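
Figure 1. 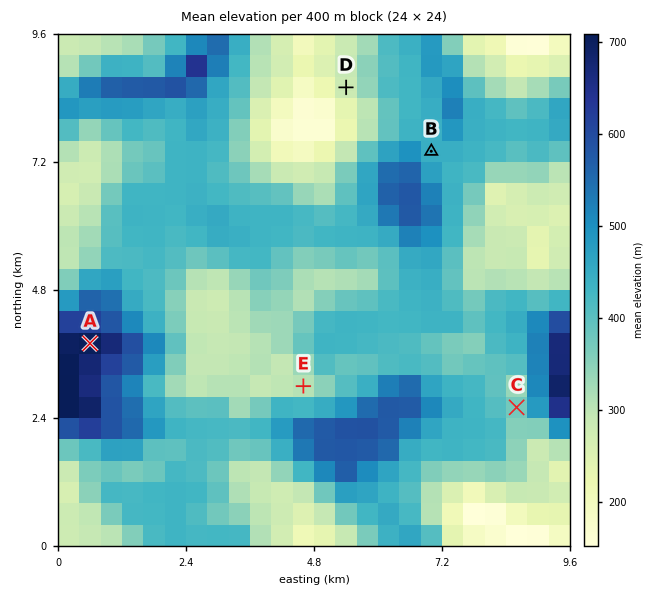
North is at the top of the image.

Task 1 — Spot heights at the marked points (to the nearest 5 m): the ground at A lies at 715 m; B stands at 435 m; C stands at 370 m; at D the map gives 290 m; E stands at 295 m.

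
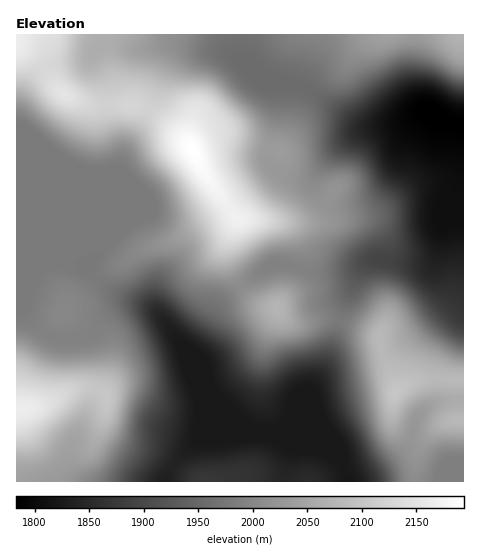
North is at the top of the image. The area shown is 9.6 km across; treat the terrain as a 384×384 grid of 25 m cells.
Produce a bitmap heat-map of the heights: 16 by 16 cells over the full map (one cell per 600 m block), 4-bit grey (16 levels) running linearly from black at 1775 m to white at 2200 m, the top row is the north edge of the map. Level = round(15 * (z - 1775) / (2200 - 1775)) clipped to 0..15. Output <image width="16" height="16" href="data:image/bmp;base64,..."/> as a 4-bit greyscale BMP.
<image width="16" height="16" href="data:image/bmp;base64,Qk32AAAAAAAAAHYAAAAoAAAAEAAAABAAAAABAAQAAAAAAIAAAAATCwAAEwsAABAAAAAAAAAAAAAAABEREQAiIiIAMzMzAERERABVVVUAZmZmAHd3dwCIiIgAmZmZAKqqqgC7u7sAzMzMAN3d3QDu7u4A////AKmXQjMyIjeIyqlTIiIiWZncumMiIiN6msy7cyIzJIu7qZlzI2ZVm6mIh1JGiYeahXiHVHeah3hTd3d3mYiGVTN3d4msuZdUInd3eL7bmHUhd3d63rmIZCF3iJ3tqYZCEXm6ve2odCEQrMzM24d1QRHNu7qYZ3d0RtyqmXd3eJiK"/>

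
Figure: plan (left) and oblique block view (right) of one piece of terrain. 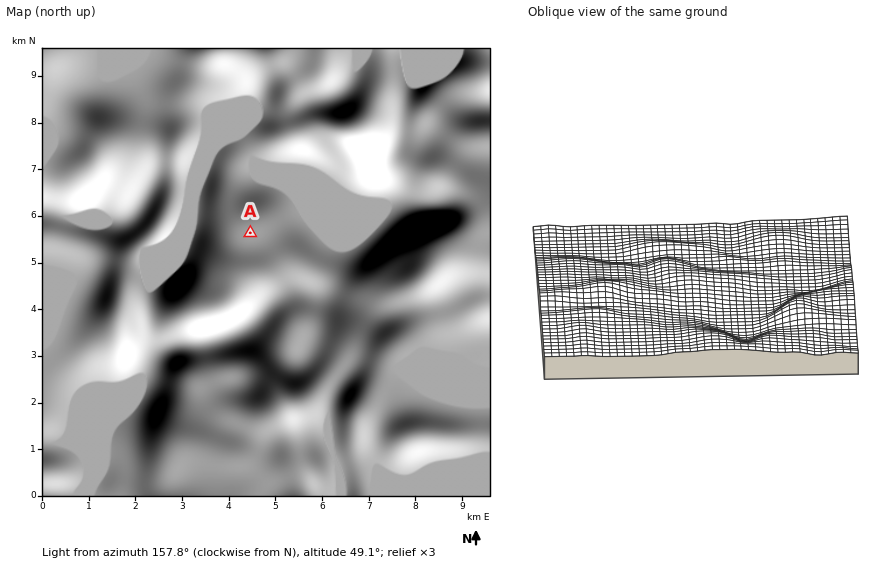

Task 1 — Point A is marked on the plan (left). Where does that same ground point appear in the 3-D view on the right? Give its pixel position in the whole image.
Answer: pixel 723 283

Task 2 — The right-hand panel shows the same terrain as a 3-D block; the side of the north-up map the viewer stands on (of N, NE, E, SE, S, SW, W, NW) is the E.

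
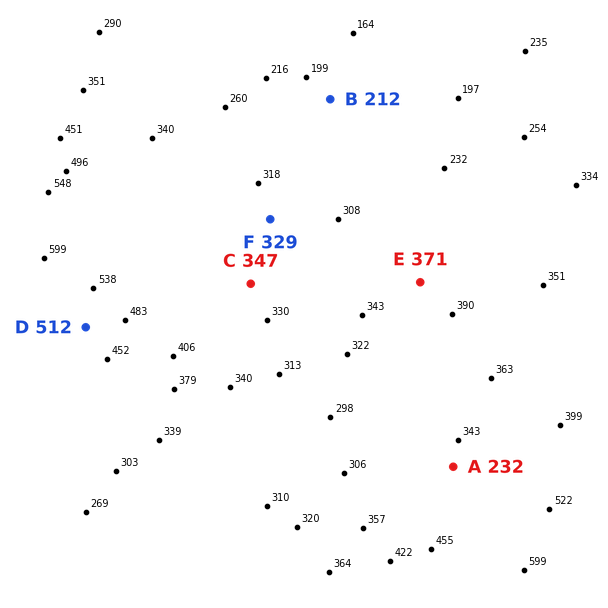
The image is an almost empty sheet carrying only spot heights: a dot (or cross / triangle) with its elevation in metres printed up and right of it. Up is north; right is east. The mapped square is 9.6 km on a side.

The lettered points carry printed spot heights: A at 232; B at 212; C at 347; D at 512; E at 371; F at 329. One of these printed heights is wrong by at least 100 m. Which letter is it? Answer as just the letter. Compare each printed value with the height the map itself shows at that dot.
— A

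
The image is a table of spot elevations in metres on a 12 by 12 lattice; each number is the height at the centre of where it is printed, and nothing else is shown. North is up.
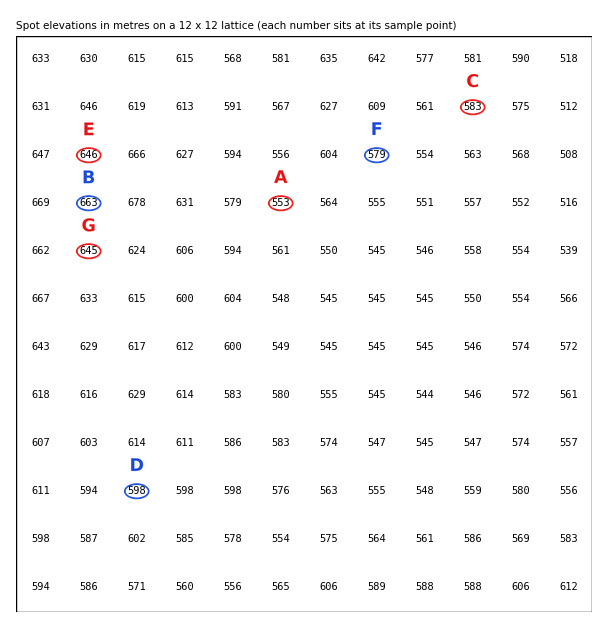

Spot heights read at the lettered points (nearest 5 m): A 555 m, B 665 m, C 585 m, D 600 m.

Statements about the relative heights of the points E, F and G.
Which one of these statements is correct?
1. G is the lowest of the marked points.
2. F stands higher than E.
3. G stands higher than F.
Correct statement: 3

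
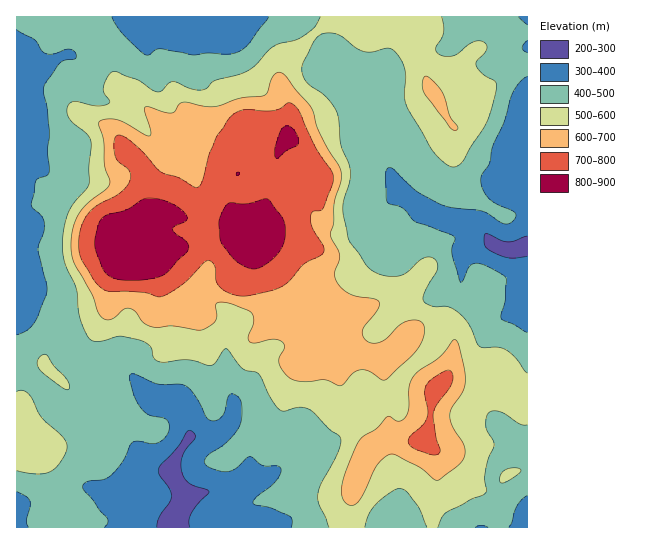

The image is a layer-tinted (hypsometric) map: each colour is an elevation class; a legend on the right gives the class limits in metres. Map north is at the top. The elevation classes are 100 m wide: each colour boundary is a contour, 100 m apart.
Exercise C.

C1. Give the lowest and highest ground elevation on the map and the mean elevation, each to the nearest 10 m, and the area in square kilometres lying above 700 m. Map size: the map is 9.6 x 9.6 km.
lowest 250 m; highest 890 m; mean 530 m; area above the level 11.8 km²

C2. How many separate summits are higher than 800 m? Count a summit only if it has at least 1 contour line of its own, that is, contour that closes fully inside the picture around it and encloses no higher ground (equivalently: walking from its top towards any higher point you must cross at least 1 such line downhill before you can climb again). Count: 3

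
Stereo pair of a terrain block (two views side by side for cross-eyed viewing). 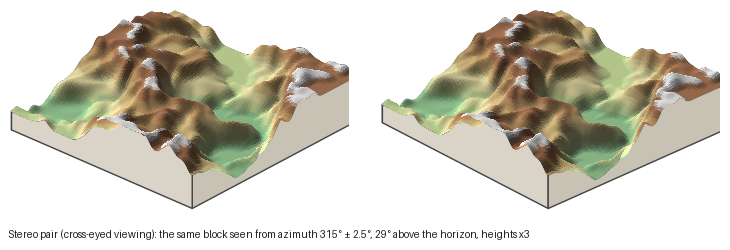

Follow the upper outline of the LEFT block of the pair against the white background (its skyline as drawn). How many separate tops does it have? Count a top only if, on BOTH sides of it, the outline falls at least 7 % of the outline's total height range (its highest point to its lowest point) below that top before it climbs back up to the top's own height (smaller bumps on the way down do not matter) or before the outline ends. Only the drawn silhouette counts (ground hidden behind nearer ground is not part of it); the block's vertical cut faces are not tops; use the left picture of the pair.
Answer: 2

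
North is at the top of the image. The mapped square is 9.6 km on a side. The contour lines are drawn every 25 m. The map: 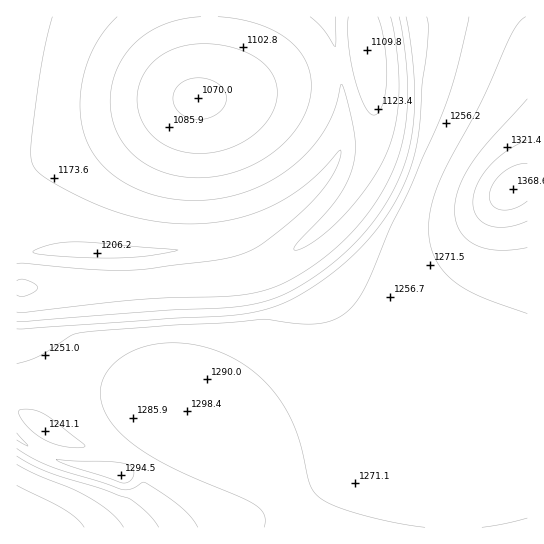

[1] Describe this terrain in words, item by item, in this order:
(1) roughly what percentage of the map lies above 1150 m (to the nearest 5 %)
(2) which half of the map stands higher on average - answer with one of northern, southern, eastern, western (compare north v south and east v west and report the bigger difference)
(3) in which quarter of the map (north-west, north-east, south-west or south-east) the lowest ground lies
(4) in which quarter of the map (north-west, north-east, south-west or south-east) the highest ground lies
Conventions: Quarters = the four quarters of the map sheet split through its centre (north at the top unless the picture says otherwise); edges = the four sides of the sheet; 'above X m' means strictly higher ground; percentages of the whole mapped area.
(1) Ground above 1150 m makes up about 80 % of the sheet.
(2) The southern half stands higher on average than the northern half.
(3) Look to the north-west quarter for the lowest ground.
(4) Look to the north-east quarter for the highest ground.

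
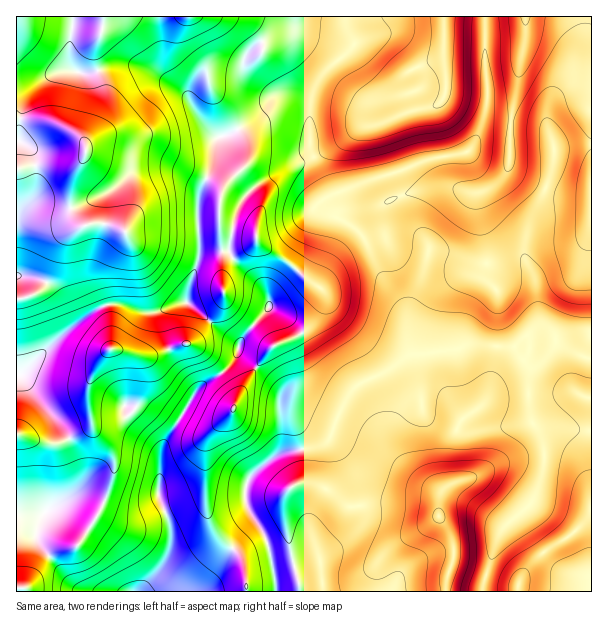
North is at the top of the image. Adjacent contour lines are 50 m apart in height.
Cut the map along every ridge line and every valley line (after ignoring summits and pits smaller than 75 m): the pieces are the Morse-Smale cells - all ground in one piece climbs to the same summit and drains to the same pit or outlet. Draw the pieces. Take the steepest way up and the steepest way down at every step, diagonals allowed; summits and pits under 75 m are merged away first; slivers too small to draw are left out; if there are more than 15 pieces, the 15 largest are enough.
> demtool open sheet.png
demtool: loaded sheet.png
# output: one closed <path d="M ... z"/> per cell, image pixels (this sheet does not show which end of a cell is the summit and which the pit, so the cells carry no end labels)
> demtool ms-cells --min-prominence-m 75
<path d="M345 16l-329 1 0 496 27 2-6 15 1 13 29 36 14 11 59 2 20-22 10-24 0-19-11-29-4 6-18 7-20-1-31-14-19 2 9-7 4-8 2-10-3-12-17-35-43-51 47-44 38-25 16-2 20 8 12 1 30-11 6 0 25 23 20 13 7 7-2 9 32 24 10 11 0 25 3 23-4 17 8-3 25-3 15-6 4-5 6-20 13-25 12-10 22-9 24-18 45-5 14-6 19 0 17 4 12-2 3 8 9 8 10 2 15-13 5-8 25 13 10 1 0-213-22 1-16 4-2 24-10 24-12 22-6 23 0 15 3 7-8-5-24 5-15 0-33-11-18 0-2-11-13-18-6-12-15-38-27 7-33 13-3-3-18-38-2-51 3-12 13-21 21-15 7-9 0-4-8-17z"/><path d="M557 343l-5 8-15 13-10-2-9-8-3-8-12 2-17-4-19 0-14 6-45 5-24 18-22 9-12 10-13 25-6 20-4 5-15 6-34 6-17 12-14 16-1 21 22 40 8 36 0 12 206 1 10-37 8-24 29-25 11-21 4-18 0-20-4-15-5-6 5 2 52 3 0-72-10-3z"/><path d="M591 16l-105 1 1 88-6 23-9 19-10 7-31 4-37 15 14 39 6 12 13 18 2 11 18 0 33 11 15 0 23-5 8 2-2-19 5-18 18-38 6-19 1-18 38-6z"/><path d="M188 302l-6 0-30 11-12-1-20-8-16 2-38 25-47 44 43 51 11 20 7 19 2 12-3 9-10 12 17-2 37 15 14 0 18-7 3-4 2-44 8-19 26-44 10-9 18-11 12-11 6-17z"/><path d="M485 16l-139 1 0 7 8 17 0 4-34 32-7 13-3 12 0 47 20 42 3 3 33-13 41-12 24-11 36-6 5-5 9-19 6-23z"/><path d="M237 354l-3 8-12 11-18 11-10 9-32 56-4 48 12 30 0 19-10 24-19 22 53 0 6-3 54-65 0-5-8-16 0-17 2-7 34-30 0-56-4-7-8-8z"/><path d="M539 427l-3 2 4 3 4 15 0 20-4 18-11 21-29 25-18 54 1 7 109-1 0-159-2-2z"/><path d="M255 520l-3 8-17 17-29 37-11 10 81-1 0-12-8-36z"/><path d="M42 514l-26 1 0 76 68 1-9-4-8-9-29-36-1-13z"/>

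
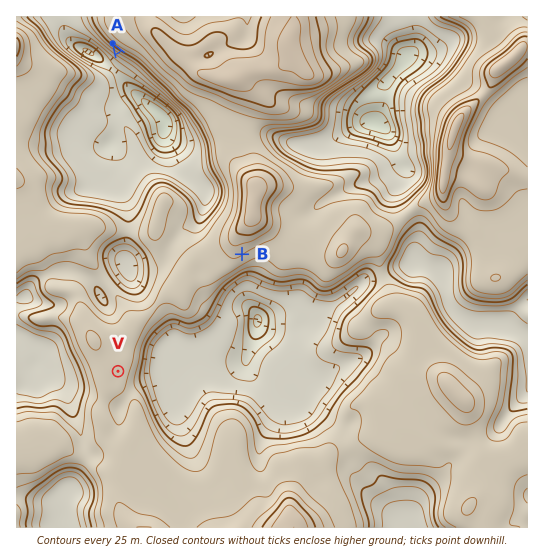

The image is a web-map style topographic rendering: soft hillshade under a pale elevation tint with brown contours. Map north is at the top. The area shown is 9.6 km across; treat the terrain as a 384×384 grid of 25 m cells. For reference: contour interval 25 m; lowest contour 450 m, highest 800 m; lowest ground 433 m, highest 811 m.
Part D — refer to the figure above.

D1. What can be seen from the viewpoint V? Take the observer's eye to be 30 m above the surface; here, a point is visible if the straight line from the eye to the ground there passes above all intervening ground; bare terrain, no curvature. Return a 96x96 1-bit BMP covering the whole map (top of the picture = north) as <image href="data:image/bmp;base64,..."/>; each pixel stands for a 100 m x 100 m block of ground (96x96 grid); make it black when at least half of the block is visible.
<image width="96" height="96" href="data:image/bmp;base64,Qk2+BAAAAAAAAD4AAAAoAAAAYAAAAGAAAAABAAEAAAAAAIAEAAATCwAAEwsAAAIAAAAAAAAA////AAAAAACAAAf////wAAAAcAAAAB/////wAAAA8AAAAD/////wAAAA8AAAAP/////wAAAA+AAAAP/////wAAAA+AAAAH/////wAAAA/AAAAH/////4AAAA/gAAAH/////4AAAA/wAAAH/////4AAAA/wAAAH////H4AAAAP4AAAP///+H8AAAAH4AAA////+D8QAAAD4CAAf///8D/wAcAB578EH///8B/wB+AB///8H///8A/4H/wA///8P///8AP5//4AB//8P///8AH///8AAf/4P///8AD///4AAD/4P/P/8AD///4MAD/4P+P/8AD////8AD/wf+P/8AH/f//8AD/g/8P/8Af////+AD/A/8f/8B/////8AD+A/8f/+H/////8ADAAf8/////////4ACAAP8/////////wAAAAP8/////////wAAAAfwf////////gAAAAfwf////////gAAAAfwP////////AAAAA/wP/z//////AAAAA/wP/x//////AAAAA/wH/x//////gAAAB/4H/w//////AAAAA/4H/4f////+AAAAA/8H/4P//9/8AAAAAf/H/4H//4P8AAAAAA///4H//wP4AAAAAA///4H////wAAAAAAD/8YH////wAAAAAAB/4AH////gAAAAAAB/gAP////AAAAAAAA/AAf///+AAAAAAAA/AA////4AAAAAAAA/GAf/8fwAAeAAAAAfHAf/4HwAA+AAAAAfHwf/4DgAB8AAAAAfH8//8DgAB8CAAwAfH///+BgAB8DADwAfH////AgAD4D4fwA+P////AAAD4D//wB+P///+AAAH4D//4D8P///+AAAPw///8H4H///+AAAfx/////8D/+c+AAA/g/////8D/8AfgAA/g///8P+B/4AfwAB/gf+AAD/B/gAPgAAzAf4AAB/A/gAHgAAx/P4AAB/AfgADAAAg+f4AAA+AfgAAAABg8D4AAAAAfgAAAABA4D4AAAAAfgAAAADAwD4AAAAAfgAAAADAwD4AAAAAfAAAAADAAD4AAAAA+AAAAADAAA4AAAAB8AAAAADgAAAAAAAB4AAAAADgAAAAAAAD4AAAAADgAAAAAAADwAAAAADgAAAAAAADwAAAAADgAAAAAAADwAAAAADwACAAAAADwAAAAADwADgAAAADwAAAAADwADgAAAAH4AAAAAHwADwAAAAH8AAAAAH4ADwAAAAP/AAAAAH4AD4AAAAP/8AAAAH4AD4AAAAf/+AAAAH4AD8AAAAf/8AAAADwAD+AAAB//4AAAADgAD/AAAH//wAAAABwAD/gAAf//h4AAAAQAD/gAD////+AAAAPwD/wAH//B//AAAAH8D/4AP/wAf8AAAAD/D+AAf/gAD8AAAAB/DwAA//AAB4AAAAB4DgAB/8AABwAAAAAgDgAD/4AADwAAAAAADgAH/wAADgAAAAAABAAP/wAABgAAAAAEAAAf/gAAAAAAAAAAAAAf+AAAAAAAAAAAAAA/4AAAAAAAAAAAAAA/4AAAAAAAAAAAA="/>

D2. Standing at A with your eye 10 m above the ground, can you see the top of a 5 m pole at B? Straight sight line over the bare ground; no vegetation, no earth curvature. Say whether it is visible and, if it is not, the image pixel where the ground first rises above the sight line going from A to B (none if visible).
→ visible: false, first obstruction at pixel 224 225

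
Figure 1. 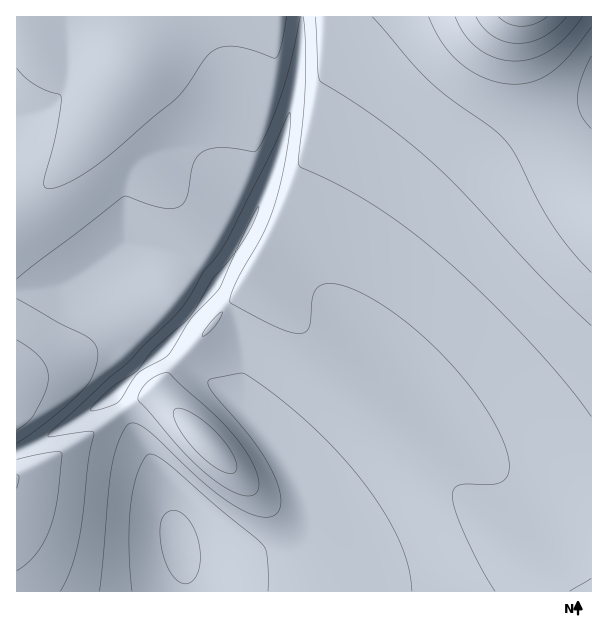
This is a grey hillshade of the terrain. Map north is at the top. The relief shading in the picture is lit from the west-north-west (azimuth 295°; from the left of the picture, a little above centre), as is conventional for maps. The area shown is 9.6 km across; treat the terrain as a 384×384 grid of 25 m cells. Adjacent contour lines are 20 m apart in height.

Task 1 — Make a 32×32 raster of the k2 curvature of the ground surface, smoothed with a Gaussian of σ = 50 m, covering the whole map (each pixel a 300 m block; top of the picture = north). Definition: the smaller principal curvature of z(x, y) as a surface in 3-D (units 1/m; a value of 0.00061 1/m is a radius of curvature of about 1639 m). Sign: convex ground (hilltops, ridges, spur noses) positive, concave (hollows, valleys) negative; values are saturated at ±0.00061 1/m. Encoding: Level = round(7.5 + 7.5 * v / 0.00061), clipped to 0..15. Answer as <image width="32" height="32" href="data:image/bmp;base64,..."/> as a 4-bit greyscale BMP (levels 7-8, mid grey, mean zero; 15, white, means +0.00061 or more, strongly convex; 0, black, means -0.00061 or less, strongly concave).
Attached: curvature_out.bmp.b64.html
<image width="32" height="32" href="data:image/bmp;base64,Qk12AgAAAAAAAHYAAAAoAAAAIAAAACAAAAABAAQAAAAAAAACAAATCwAAEwsAABAAAAAAAAAAAAAAABEREQAiIiIAMzMzAERERABVVVUAZmZmAHd3dwCIiIgAmZmZAKqqqgC7u7sAzMzMAN3d3QDu7u4A////AHd3d3d3d3d3d3d3d3d3d3eId3d3d3d3d3d3d3d3d3d3iId3d3d3dmd3d3d3d3d3d4iId3dndlZ3d3d3d3d3d3eIiHd3d0V3dnd3d3d3d3d3iIh3d2RXh3Z3d3d3d3d3d4iHd3Y1iIdWd3d3d3d3d3dHh3d0R4iGR3d3d3d3d3d3MEd3VHiIZGd3d3d3d3d3d4cgZ0Z4hjZ3d3d3d3d3d3eIhgNnd2RXd3d3d3d3d3d3iIhwKXZGd3d3d3d3d3d3d4iHdyFld3d3d3d3d3d3d3eId3dyF4dnd3d3d3d3d3d3h3d3dzOHZ3d3d3d3d3d3d3d3d3eBR3d3d3d3d3d3d3dmd3d3iAWHd3d3d3d3d3d3d2Z3d4dQiHd3d3d3d3d3d3d3Z3dmckh3d3d3d3d3d3d3d3dnd4gHd3d3d3d3d3d3eId3d3eIQnd3d3d3d3d3d3eId3h3d3B3d3d3d3d3d3d3eId4h3dyR3d3d3d3d3d3d3eHZ3d3dwd3d3d3d3d3d3d3eHd3d3gHd3d3d3d3d3d3d3d3d3d4NHd3d3d3d3d3d3d3d3d3d2F3d3d3d3d3d4d3h3h3d3dwd3d3d3d3d3eId4iIh3d3gHd3d3d3d3d3iHeIiHd3d4B3d3d3d3d3d4h3eId3d3eBZ3d3d3d3d3eHd3d3d3d3gld3d3d3iIiH"/>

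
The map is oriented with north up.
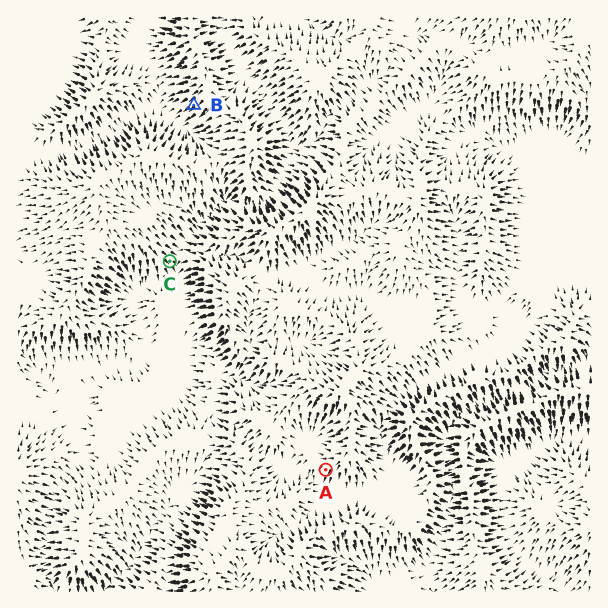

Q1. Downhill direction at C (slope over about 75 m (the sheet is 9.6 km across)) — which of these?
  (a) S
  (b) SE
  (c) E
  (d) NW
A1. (b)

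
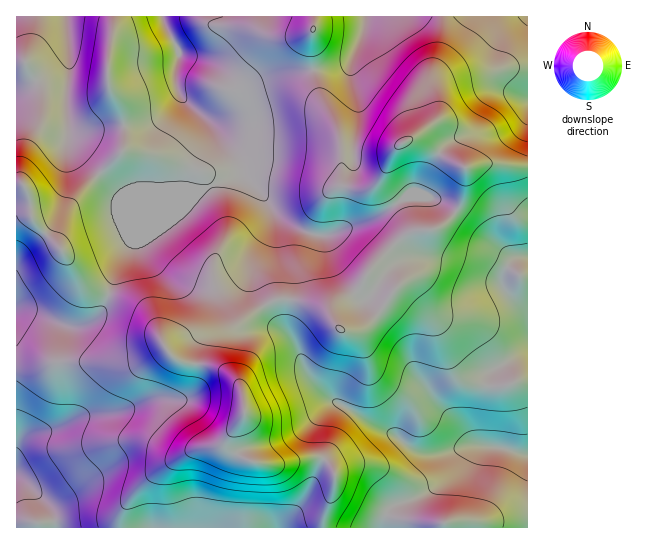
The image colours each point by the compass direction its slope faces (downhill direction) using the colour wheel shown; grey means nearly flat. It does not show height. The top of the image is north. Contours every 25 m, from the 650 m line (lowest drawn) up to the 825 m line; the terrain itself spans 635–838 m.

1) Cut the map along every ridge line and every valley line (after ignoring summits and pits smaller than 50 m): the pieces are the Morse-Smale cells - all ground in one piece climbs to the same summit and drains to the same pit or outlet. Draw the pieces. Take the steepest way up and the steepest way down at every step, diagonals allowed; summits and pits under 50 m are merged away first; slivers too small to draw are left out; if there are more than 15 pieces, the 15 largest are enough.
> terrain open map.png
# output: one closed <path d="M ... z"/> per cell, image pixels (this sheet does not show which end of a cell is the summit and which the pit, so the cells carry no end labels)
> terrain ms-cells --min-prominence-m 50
<path d="M527 16l-413 0-6 45 0 22 11 19 4 12 1 35-52 54-13 26-2 14 29 42 9 6 30 9 18 11 12 14 9 21 11 13 10 4 30 4 14 6-9-15 1-17 22-21 31-20 15-1 32 8 10 8 3 6 1-8 4-7 22-20 12-20 29-29 13-6-6-4-12-24-14-18 0-10 5-13 5-11 8-7 6-4 10-1 32 21 17 8 13-4 49 2z"/><path d="M417 139l-12 2-12 10-10 24 1 12 13 16 12 24 6 4-13 6-29 29-12 20-22 20-4 7 0 8-14-14-32-8-11 0-24 13-31 26-3 8 0 12 4 9 15 16 5 19 0 13-12 18-3 10 4 8 6 5 23 8 21 0 26-7 10 0 7 3 9 13 0 12-11 30-1 13 204 0 1-361-25-3-24 0-13 4-17-8z"/><path d="M27 211l-11 0 0 316 306 1 2-13 11-30 0-12-6-10-10-6-10 0-26 7-21 0-15-4-13-8-3-5-2-8 15-24-1-21-4-11-10-10-14-6-30-4-10-4-11-13-9-21-11-14-19-11-30-9-9-6-27-39-19-17-7-8-2-8z"/><path d="M113 16l-97 1 0 166 6 1 6 9 3 22 2 6 24 23 2-15 13-26 52-54-1-35-4-12-11-19 0-22 5-30z"/><path d="M22 184l-6 1 0 25 14 2-1-15z"/>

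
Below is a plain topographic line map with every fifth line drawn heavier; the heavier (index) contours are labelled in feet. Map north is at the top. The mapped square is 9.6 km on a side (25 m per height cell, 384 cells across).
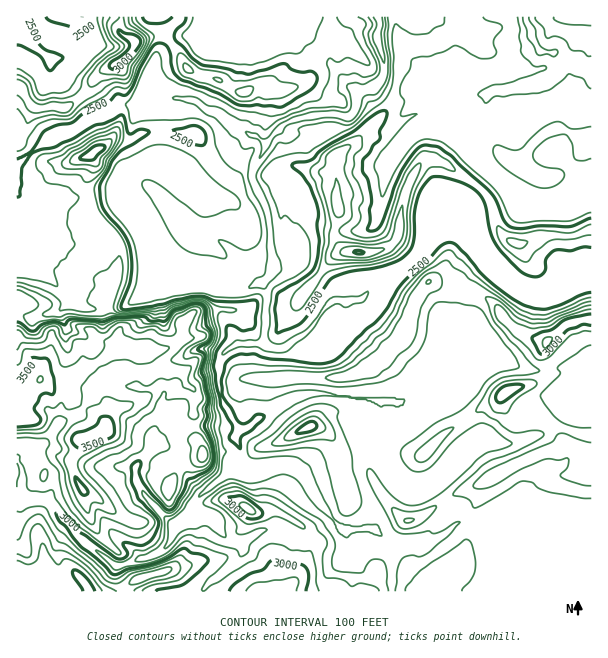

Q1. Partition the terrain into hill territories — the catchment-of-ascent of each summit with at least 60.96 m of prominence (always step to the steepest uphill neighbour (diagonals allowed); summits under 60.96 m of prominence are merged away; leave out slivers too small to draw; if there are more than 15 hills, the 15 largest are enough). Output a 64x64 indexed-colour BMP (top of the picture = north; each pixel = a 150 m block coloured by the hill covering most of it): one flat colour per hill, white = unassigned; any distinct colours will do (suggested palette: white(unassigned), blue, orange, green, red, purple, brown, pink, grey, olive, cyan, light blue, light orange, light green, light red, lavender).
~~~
<image width="64" height="64" href="data:image/bmp;base64,Qk12CAAAAAAAAHYAAAAoAAAAQAAAAEAAAAABAAQAAAAAAAAIAAATCwAAEwsAABAAAAAAAAAA////ALR3HwAOf/8ALKAsACgn1gC9Z5QAS1aMAMJ34wB/f38AIr28AM++FwDox64AeLv/AIrfmACWmP8A1bDFAHd3d3d3d3d3d3d7u7u7u7u7u7ERESIiIiIiIiIiIiIid3d3d3d3d3d3d3e7u7u7u7u7sRERIiIiIiIiIiIiIiJ3d3d3d3d3d3d3d3u7u7u7u7uxEREiIiIiIiIiIiIiInd3d3d3ERd3d3d3d7u7u7u7u7ERESIiIiIiIiIiIiIid3d3d3ERERF3d3d3e7u7u7sRERERIiIiIiIiIiIiIiJ3d3d3ERERERd3d3d7u7u7EREREREiIiIiIiIiIiIiInd3d3ERERERF3d3eqqru6qhERERIiIiRCIiJERCIiIkd3d3ERERERERd3eqqqqqqqqhiIgiIiIkQkRERERERER3d3EREREREREXeqqqqqqqqqiIiCIiIiJERERERERERHd3ERERERERERGqqqqqqqqqiIiIIiIiIkREREREREREEREREREREREREaqqqqqqqqiIiIIiIiIkREREREREREQRERERERERERERGqqqqqqqqIiIgiIiIiRERERERERERBERERERERERERERGqqqqqqIiIgiIiIiJEREREREREREERERERERERERERERqqqqqIiIiCIiIiIiREREREREREQREREREREREREREREYiIiIiIiIIiIiIiIkRERERERERBERERERERERERERERiIiIiIiIiCIiIiIiREREREREREERERERERERERERERGIiIiIiIiBIiIiIiIiREREREREQREREREREREREREREYiIiIiIiIESIiIiIiJERERERERBERERERERERERERERKIiIiIiIgRIiIiIiIkREREREREERERERERERERERERIiiIiIiIiIEiIiIiIkREREREREQRERERERERERERERIiIiiIiIiIgRIiIiIkRERERERERBEREREREREREREREiIiIiiIiIgiIiIiIiREREREREREERERERERERERERESIiIiIiIiIiIiIiIiREREREREREQRERERERERERERERIiIiIiIiIiIiIiIiJERERERERERBEREREREREREREREiIiIiIiIiIiIiIiIiREREREREQiERERERERERERERESIiIiIiIiIiIiIiIiIkREQiIiIiIRERERERERERERERIiIiIiIiIiIiIiIiIiJCIiIiIiIhERERERERERERERERIiMyIiIiIiIiIiIiIiIiIiIiIiEREREREREREREREREREzMyIiIiIiIiIiIiIiIiIiIiIRERERERERERERERERETMzMiIiIiIiIiIiIiIiIiIiIhERERERERERERERERERMzMzIiIiIiIiIiIiIiIiIiIiEREREREREREREREREREzMzMiIiIiIiIiIiIiIiIiIiIRERERERERERERERERETMzMzMzIiIiIiIiIiIiIiIiIhERERERERERERERERERMzMzMzMyIiIiIiIiIiIzMyIiEREREREREREREREREREzMzMzMzMiIiIiIiIiIzMzMyIRERERERERERERERERETMzMzMzMzMiIiIiIiIzMzMzMxEREREREREREREREREREzMzMzMzMzMiIiIiIzMzMzMzEREREREREREREREREREzMzMzMzMzMzIiIiIzMzMzMzMRERERERERERERERERETMzMzMzMzMzMiIiIzMzMzMzMxERERERERERERERERERMzMzMzMzMzMzIiIzMzMzMzMzEREREREREREREREREREzMzMzMzMzMzMyIzMzMzMzMzMRERERERERERERERERETMzMzMzMzMzMzMzMzMzMzMzMxERERERERERERERERERMzMzMzMzMzMzMzMzMzMzMzMzEZmRERERERERERERERMzMzMzMzMzMzMzMzMzMxERETOZmZmZmREREREREREREzMzMzMzMzMzMzMzMzMxEREREZmZmZmZmREREREREREzMzMzMzMzMzMzMzMzMxERERERmZmZmZmZERERERERETMzMzMzMzMzMzMzMzMxERERERGZmZmZmZmZEREREREREzMzMzMzMzMzMzMzMxEREREREVmZmZmZmZmZERERERETMzMzMzMzMzMzMzMxERERERERVVmZmZmZmZkREREREREzMzMzMzMzMzMzMxERERERERFVVZmZmZmZmRERERERFjMzMzMzMzMzMzMzEREREREREVVVVVmZmZmZERERERZmYzMzMzMzMzMzMzMRERERERERVVVVVZmZmZkREREWZmZmYzMzMzMzMzMzMzERERERERFVVVVVVVmZmRERFmZmZmZmZmZmMzMzMzMzMxEREREREVVVVVVVVVWZERFmZmZmZmZmZmYzMzMzMzMzERERERERVVVVVVVVVVZmZmZmZmZmZmZmZjMzMzMzERERERERERFVVVVVVVVVVmZmZmZmZmZmZmZhETEREzEREREREREREVVVVVVVVVVWZmZmZmZmZmZmZhERERERERERERERERERVVVVVVVVVVZmZmZmZmZmZmZhERERERERERERERERERFVVVVVVVVVVWZmZmZmZmZmZmEREREREREREREREREREVVVVVVVVVVVVmZmZmZmZmZmERERERERERERERERERERVVVVVVVVVVVVZmZhEREWZmERERERERERERERERERERFVVVVVVVVVVVVVVhEREREREREREREREREREREREREREVVVVVVVVVVVVVVVERERERERERERERERERERERERERER"/>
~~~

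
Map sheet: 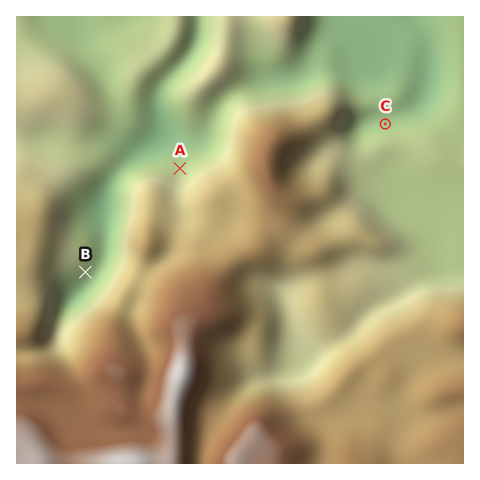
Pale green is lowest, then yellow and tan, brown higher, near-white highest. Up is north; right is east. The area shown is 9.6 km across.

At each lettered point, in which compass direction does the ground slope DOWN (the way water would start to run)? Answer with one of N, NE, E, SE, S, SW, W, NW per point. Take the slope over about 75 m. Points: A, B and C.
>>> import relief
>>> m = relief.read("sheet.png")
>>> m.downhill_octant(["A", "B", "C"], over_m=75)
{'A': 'N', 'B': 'SE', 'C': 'N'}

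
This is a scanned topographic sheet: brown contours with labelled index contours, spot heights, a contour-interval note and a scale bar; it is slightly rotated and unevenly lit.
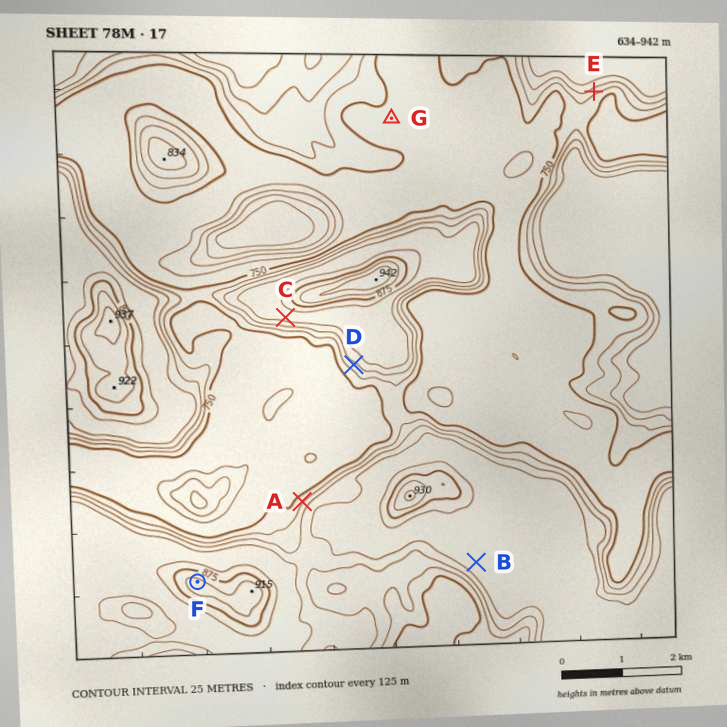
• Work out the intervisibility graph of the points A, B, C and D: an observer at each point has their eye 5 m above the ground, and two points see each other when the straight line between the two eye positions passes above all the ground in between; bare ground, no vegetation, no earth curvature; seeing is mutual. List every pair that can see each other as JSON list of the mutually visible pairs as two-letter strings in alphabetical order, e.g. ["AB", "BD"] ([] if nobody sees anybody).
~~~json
["AC", "AD", "CD"]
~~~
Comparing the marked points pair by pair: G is lower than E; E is lower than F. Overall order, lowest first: G E F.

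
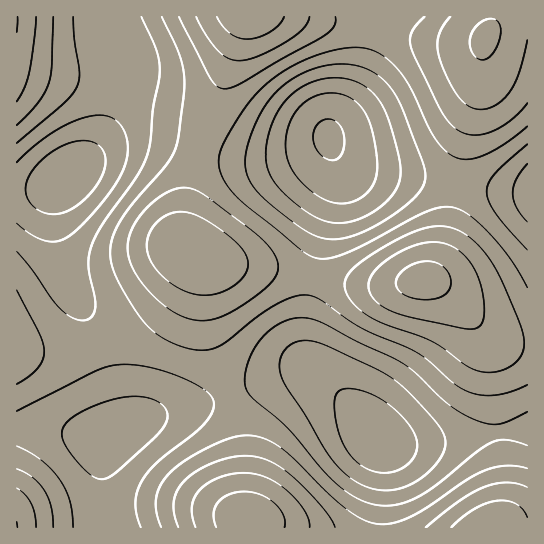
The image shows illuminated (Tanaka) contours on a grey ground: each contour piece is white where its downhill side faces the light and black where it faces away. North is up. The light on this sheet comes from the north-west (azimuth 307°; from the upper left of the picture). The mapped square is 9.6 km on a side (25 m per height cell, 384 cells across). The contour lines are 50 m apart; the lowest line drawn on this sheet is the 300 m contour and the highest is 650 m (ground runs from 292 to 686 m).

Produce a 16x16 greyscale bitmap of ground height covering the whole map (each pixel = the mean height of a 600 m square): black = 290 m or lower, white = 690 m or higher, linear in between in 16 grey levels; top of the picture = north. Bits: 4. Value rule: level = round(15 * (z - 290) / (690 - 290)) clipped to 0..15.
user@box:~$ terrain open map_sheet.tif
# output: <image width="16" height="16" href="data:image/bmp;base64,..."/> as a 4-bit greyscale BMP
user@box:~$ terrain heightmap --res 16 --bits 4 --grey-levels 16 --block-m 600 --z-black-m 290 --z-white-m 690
<image width="16" height="16" href="data:image/bmp;base64,Qk32AAAAAAAAAHYAAAAoAAAAEAAAABAAAAABAAQAAAAAAIAAAAATCwAAEwsAABAAAAAAAAAAAAAAABEREQAiIiIAMzMzAERERABVVVUAZmZmAHd3dwCIiIgAmZmZAKqqqgC7u7sAzMzMAN3d3QDu7u4A////AKdVi+7ah4rMhkV6zKdDRplkNFeZdSEkZlVDRWdTIjVmdlVWZkMzV5iHZnh2RFaKuoZnmphmirzKdmi8ypit7clVes3bmIvcqDNZzLl1V5mFITaahkIjZ2QxJHmFIRNnhmQ0eIYgE3mpllVomEI1i8unVWm7lmes3KdVet7Kmazt"/>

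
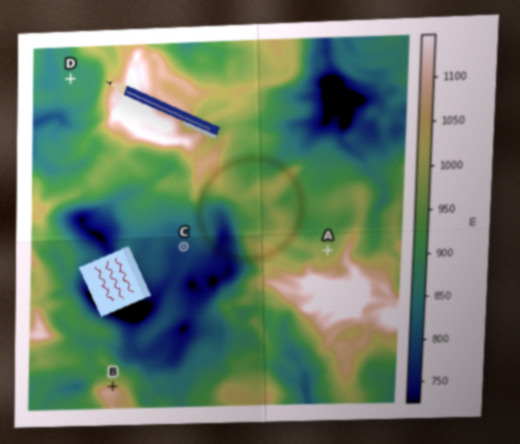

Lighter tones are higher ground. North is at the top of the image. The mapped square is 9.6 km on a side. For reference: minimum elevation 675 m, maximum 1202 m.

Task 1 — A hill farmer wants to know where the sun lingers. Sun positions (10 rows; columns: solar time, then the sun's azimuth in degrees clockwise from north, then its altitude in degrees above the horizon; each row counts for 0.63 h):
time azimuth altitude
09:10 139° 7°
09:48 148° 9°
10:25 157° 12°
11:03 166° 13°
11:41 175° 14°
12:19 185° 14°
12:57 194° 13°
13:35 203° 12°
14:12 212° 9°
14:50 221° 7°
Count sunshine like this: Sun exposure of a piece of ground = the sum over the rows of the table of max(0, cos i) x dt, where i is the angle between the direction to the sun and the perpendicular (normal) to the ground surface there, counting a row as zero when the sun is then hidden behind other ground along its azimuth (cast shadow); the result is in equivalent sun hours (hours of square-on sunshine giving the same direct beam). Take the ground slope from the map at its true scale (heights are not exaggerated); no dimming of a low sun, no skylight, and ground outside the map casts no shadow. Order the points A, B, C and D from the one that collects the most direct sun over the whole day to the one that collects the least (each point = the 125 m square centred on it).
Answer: C > D > A > B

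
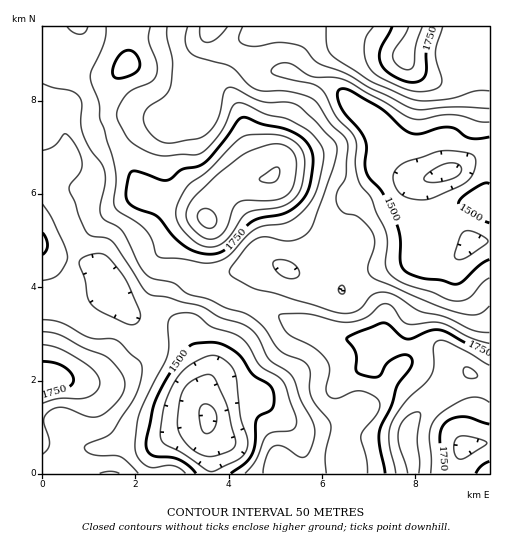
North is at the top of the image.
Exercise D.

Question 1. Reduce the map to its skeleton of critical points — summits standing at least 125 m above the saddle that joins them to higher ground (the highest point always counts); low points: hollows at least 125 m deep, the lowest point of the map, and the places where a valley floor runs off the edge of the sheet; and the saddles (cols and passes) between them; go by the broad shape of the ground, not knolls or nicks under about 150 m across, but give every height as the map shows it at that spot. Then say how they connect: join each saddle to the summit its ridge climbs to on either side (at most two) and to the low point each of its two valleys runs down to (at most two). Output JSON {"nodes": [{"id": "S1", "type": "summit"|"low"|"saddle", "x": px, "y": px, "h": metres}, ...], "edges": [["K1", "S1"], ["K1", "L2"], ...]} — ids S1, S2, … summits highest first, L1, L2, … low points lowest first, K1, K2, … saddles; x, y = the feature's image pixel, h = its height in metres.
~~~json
{"nodes": [
{"id": "S1", "type": "summit", "x": 207, "y": 219, "h": 1914},
{"id": "S2", "type": "summit", "x": 407, "y": 434, "h": 1870},
{"id": "S3", "type": "summit", "x": 404, "y": 56, "h": 1813},
{"id": "S4", "type": "summit", "x": 43, "y": 381, "h": 1798},
{"id": "L1", "type": "low", "x": 208, "y": 417, "h": 1340},
{"id": "L2", "type": "low", "x": 447, "y": 172, "h": 1384},
{"id": "L3", "type": "low", "x": 465, "y": 447, "h": 1689},
{"id": "K1", "type": "saddle", "x": 450, "y": 391, "h": 1835},
{"id": "K2", "type": "saddle", "x": 110, "y": 119, "h": 1704},
{"id": "K3", "type": "saddle", "x": 247, "y": 301, "h": 1675},
{"id": "K4", "type": "saddle", "x": 230, "y": 52, "h": 1587},
{"id": "K5", "type": "saddle", "x": 156, "y": 317, "h": 1565}],
"edges": [["K1", "S2"], ["K1", "L1"], ["K1", "L3"], ["K2", "S1"], ["K2", "L1"], ["K2", "L2"], ["K3", "S1"], ["K3", "S2"], ["K3", "L1"], ["K3", "L2"], ["K4", "S1"], ["K4", "S3"], ["K4", "L2"], ["K5", "S1"], ["K5", "S4"], ["K5", "L1"]]}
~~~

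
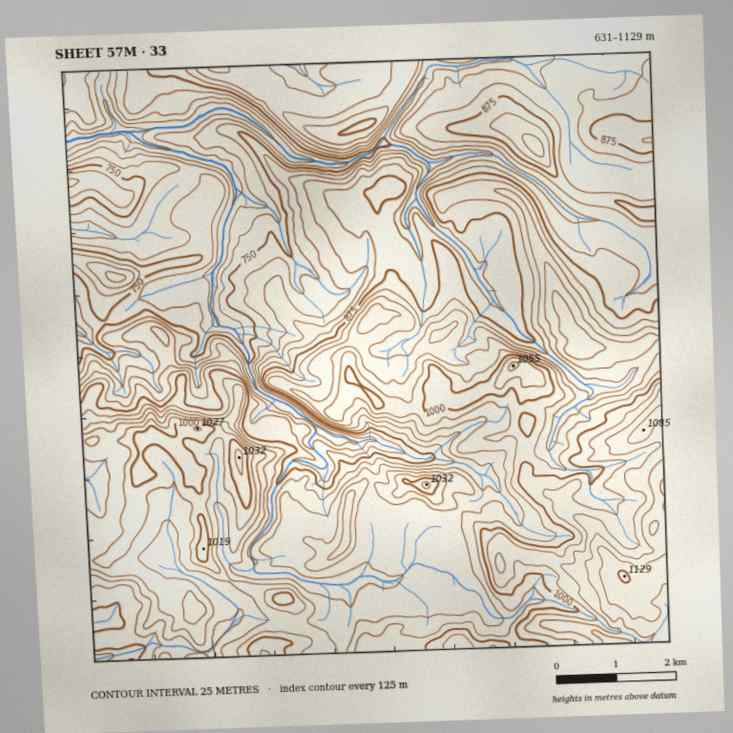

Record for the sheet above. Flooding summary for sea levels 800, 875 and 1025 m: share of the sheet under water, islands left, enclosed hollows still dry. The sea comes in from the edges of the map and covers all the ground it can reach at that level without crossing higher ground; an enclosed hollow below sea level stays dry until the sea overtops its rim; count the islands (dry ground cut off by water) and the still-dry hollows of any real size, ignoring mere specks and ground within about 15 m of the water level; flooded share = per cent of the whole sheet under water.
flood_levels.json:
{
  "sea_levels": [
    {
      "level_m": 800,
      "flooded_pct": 20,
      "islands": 1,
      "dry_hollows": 0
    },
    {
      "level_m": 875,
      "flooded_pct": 44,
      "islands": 1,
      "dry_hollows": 0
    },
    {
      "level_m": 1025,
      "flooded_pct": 93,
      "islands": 1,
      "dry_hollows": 0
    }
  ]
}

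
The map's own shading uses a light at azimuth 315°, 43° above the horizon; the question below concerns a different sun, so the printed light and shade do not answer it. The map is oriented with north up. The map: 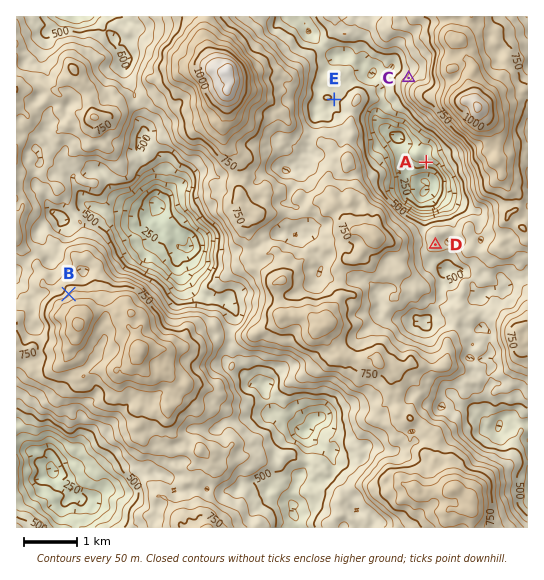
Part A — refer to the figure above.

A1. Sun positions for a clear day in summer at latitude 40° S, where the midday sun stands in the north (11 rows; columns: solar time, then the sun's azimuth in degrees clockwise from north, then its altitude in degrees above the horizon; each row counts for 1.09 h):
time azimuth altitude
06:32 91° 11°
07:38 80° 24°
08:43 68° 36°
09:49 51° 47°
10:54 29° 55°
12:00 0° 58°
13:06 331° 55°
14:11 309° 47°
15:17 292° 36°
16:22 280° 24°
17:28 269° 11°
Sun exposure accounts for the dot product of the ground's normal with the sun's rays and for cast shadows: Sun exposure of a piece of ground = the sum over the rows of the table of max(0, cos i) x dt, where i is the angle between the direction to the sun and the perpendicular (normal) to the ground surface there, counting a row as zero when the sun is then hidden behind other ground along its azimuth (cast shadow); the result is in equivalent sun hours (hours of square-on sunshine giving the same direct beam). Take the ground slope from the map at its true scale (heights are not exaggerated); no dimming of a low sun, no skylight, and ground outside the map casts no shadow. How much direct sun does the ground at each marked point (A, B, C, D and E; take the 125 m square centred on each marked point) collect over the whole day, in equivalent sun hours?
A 4.2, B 7.4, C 7.3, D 6.3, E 6.2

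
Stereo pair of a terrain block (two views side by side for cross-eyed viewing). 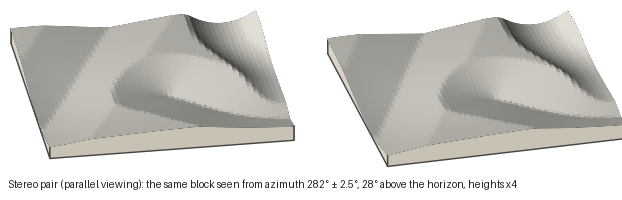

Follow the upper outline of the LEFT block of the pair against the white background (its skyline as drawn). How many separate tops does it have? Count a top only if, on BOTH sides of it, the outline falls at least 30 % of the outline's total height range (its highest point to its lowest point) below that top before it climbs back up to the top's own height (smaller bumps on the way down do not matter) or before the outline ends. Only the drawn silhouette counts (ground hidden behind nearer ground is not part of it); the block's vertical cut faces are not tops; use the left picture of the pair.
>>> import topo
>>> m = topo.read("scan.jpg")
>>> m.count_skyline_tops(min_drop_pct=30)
0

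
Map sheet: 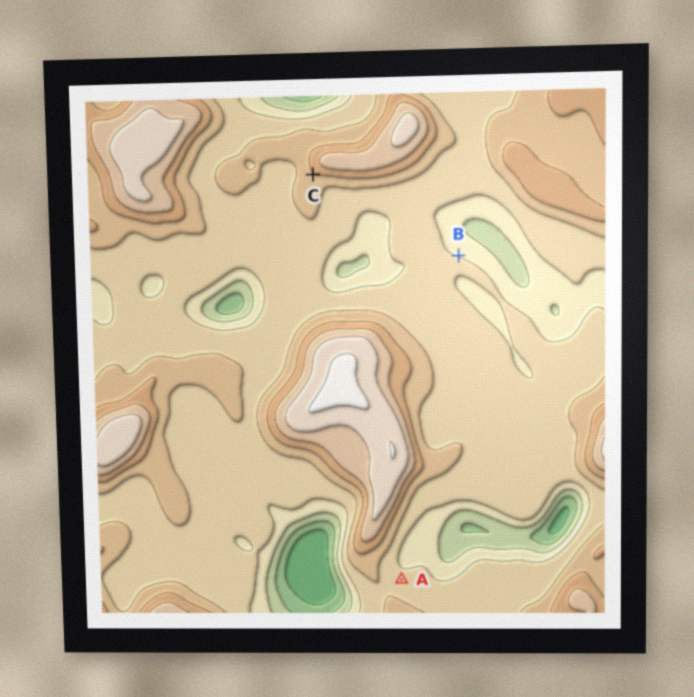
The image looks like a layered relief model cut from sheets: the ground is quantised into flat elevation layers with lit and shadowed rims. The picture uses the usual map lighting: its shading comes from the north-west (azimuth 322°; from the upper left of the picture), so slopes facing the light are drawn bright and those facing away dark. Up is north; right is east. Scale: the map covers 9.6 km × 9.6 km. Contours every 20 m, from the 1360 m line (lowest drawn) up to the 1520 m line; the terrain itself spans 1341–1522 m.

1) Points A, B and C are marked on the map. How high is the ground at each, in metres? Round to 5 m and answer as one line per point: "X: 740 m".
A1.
A: 1430 m
B: 1420 m
C: 1460 m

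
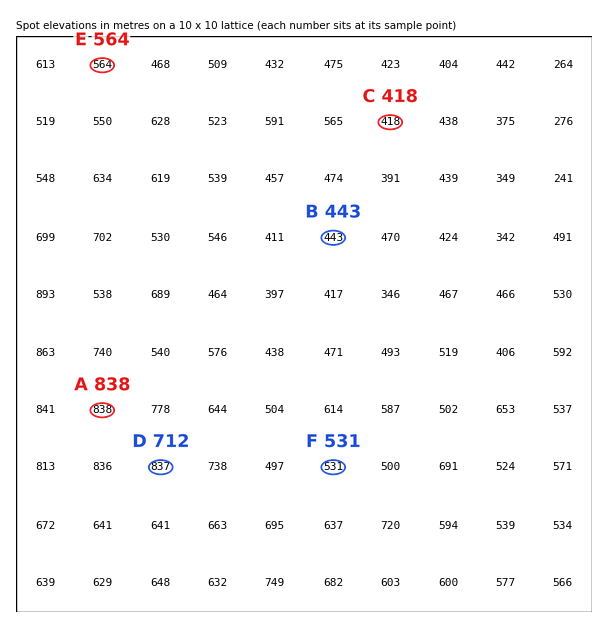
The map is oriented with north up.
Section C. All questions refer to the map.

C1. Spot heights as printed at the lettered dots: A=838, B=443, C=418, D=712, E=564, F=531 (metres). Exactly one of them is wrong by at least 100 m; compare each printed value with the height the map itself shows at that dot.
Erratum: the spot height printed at D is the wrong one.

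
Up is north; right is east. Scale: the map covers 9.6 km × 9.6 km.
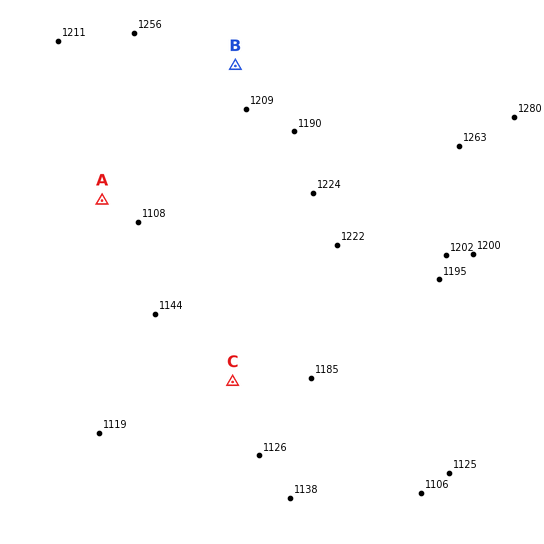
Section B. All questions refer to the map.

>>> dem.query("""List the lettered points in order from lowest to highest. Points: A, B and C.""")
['A', 'C', 'B']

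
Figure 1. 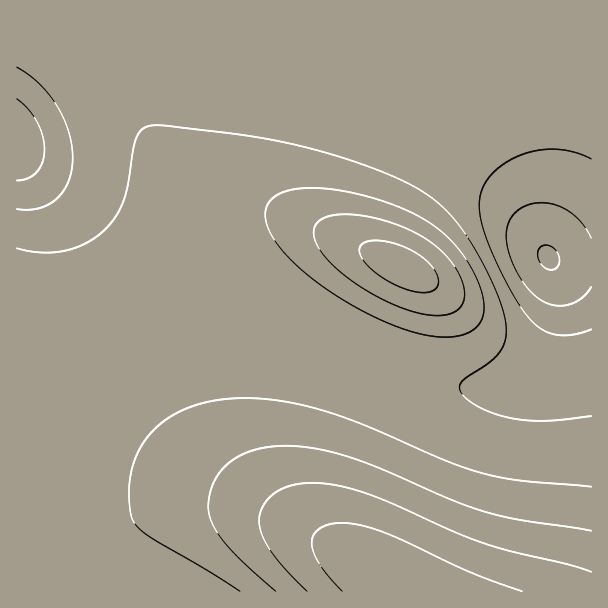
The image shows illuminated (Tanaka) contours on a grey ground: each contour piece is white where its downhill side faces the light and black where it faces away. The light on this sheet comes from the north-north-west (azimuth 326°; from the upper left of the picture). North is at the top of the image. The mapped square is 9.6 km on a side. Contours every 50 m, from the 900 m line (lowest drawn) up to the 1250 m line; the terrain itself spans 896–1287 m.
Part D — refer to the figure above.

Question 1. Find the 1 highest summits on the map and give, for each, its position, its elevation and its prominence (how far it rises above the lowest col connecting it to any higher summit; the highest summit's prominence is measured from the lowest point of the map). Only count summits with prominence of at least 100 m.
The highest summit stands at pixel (402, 267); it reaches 1223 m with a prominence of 162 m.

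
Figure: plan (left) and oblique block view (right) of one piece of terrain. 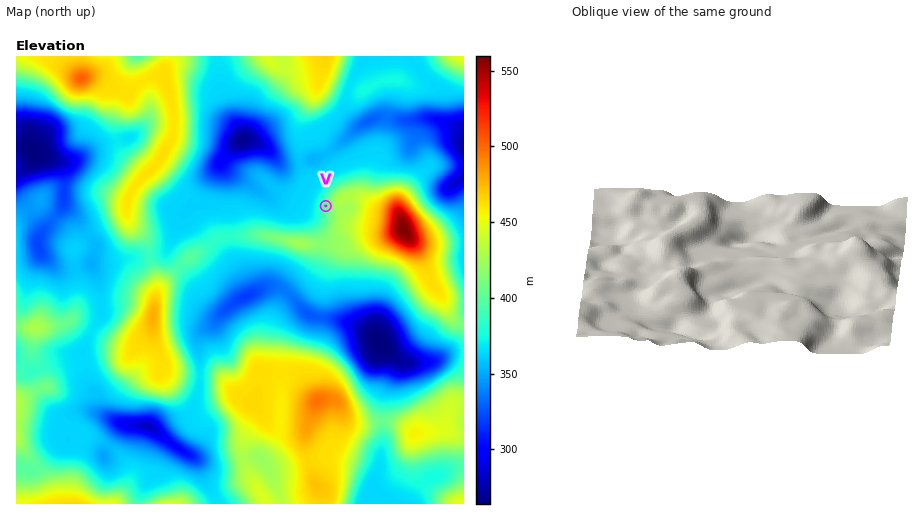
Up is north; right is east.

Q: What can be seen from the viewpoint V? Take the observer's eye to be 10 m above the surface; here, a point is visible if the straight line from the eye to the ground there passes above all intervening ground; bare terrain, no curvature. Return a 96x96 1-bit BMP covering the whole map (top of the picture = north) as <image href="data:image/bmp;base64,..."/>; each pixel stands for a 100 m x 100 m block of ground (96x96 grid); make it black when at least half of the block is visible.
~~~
<image width="96" height="96" href="data:image/bmp;base64,Qk2+BAAAAAAAAD4AAAAoAAAAYAAAAGAAAAABAAEAAAAAAIAEAAATCwAAEwsAAAIAAAAAAAAA////AAAAAAAAAAAAAAAAAAAAAAAAAAAAAAAAAAAAAAAAAAAAAAAAAAAAAAAAAAAAAAAAAAAAAAAAAAAAAAAAAAAAAAAAAAAAAAAAAAAAAAAAAAAAAAAAAAAAAAAAAAAAAAAAAAAAAAAAAAAAAAAAAAAAAAAAAAAAAAAAAAAAAAAAAAAAAAAAAAAAAAAAAAAAAAAAAAAAAAAAAAAAAAAAAAAAAAAAAAAAAAAAAAAAAAAAAAAAAAAAAAAAAAAAAAAAAAAAAAAAAAAAAAAAAAAAAAAAAAAAAAAAAAAAAAAAAAAAAAAAAAAAAAAAAAAAAAAAAAAAAAAAAAAAAAAAAAAAAACAAAAAAAAAAAAAAAEAAAAAAAAAAAAAB4cAAAAAAAAAAAAAD/8AAAAAAAAAAAAAB/4AAAAAAAAAAAAAB/4AAAAAAAAAAAAAA/wAAAAAAAAAAAAAAfwAAAAAAAAAAAAAAfgAAAAAAAAAAAAB//AAAAAAAAAAgAA//+AAAAAAAAAAgAA//4AAAAAAAAABgAAP/gAAAAAAAAABgAAAAAAAAAAAAAADgAAAAAAAAAAAAAADgAAAAAAAAAAAAAADgAAAAAAAAAAAAAADgAAAAAAAAAAAAAAHgAAAAAAAAAAAAAAHgAAAAAAAAAAIAAAHgAAAAAAAAAAMAAAHgAAAAAAAAACMAAAHgAAAAAAAAACOAAAHgAAAAAAAAADMAAADgAAAAAAAAADIAAADwAAAAAAAAACAAAADwAAAAAAAAAAAAAADwAAAAAAAAAAAAAAHwAAAAAAAAAAAAAAHwAAAAAAAAAAAAAAHwAAAAAAAAAAAAAAEAAAAAAAAAAAAAAAMBgAAAAAAAAAAAAAOBwAAAAAAAAAAAAAOBwAAAAAAAAAAAAAPB8AAAwAAAAAAAAA/h+AAP+AHgAAAAAB/4DwD//AvgAAAAAD/+D4f//BvwAAAAAD//n////hnwAAAAAD///////hnwAAAAAD///////gTwAAAAAD///////gDwAAAAAD///////gBwAAAAAD///////gAgAAAAAD///////gAAAAAAAB//////+AAAAAAAAB//////+AAAAAAAAA///D//+AAAAAAAAAf/+A//+AAAAAAAAAP/8A/n+AAAAAAAAAH/8AfH/AAAAAAAAAD/8AOH/AAAAAAAAAB/8AEH/gAAAAAAAAB/8AAP/gAAAAAAAAA/+AAP/wAAAAAAAAA/+AAf/wAAAAAAAAAf/AA//wAAAAAAAAAP/wD//4AAAAAAAAAP/+P//4AAAAAAAAAP/////8AAAAAAAAAP/////8AAAAAAAAAP/////+AAAAAAAAAP//////AAAAAAAAAP//////gAAAAAAAAP//////wAAAAAAAAf//////wAAAAAAAAf//////4AAAAAAAAf//////8AAAAAAAAf////H/+AAAABwAAf///8D+PAAAAAwAAf///4D+BAAAAAQAA////wB/AAAAAAAAAf/3/gB/AAAAAAAAAf/x+AB/gAAAAAAAAP/h8AB/wAAA="/>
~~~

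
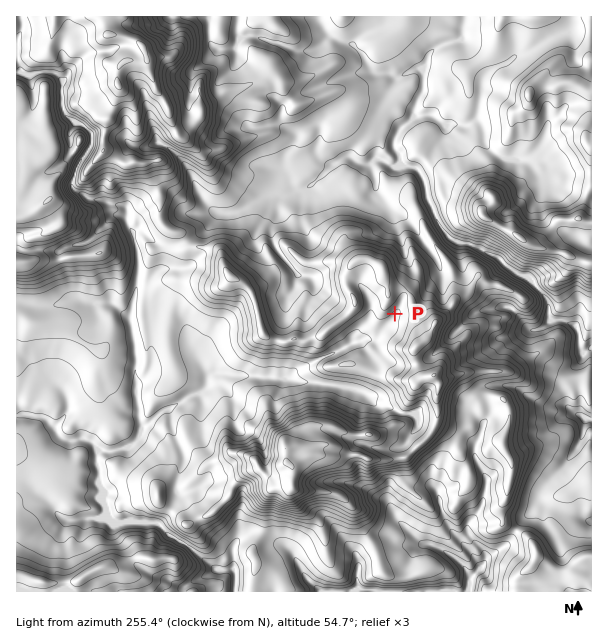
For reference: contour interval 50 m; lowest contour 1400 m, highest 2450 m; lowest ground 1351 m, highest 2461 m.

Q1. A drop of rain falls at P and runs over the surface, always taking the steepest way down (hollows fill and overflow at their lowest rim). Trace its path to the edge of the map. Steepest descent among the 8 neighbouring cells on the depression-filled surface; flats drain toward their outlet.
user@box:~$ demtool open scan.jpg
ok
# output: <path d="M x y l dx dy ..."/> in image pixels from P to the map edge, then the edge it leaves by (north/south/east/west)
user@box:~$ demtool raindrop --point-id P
<path d="M395 314l0 3-21 22-11 0-6 3-4 0-6 5-18 9-3 0-23 12-6 1-9 9-27 0-1-1-21 0-2-2-27 0-3 3 0 6-1 3-6 6-12 3-5 5-1 0-8 6-6 3-4 0-5 4-1 0-14 14-1 0 0 1-5 5-1 6-9 9-9 0-6 3-9 0-3-2-5 6 0 8 3 3 0 9 2 1 0 5 1 1 0 3 5 6 0 11 3 6 0 4 1 3 8 8 3 1 36 0 3 2 6 6 0 1 9 5 4 4 5 0 28 26 8 0 1 1 9-1 5 6 0 9-2 1 0 6"/>
exit: south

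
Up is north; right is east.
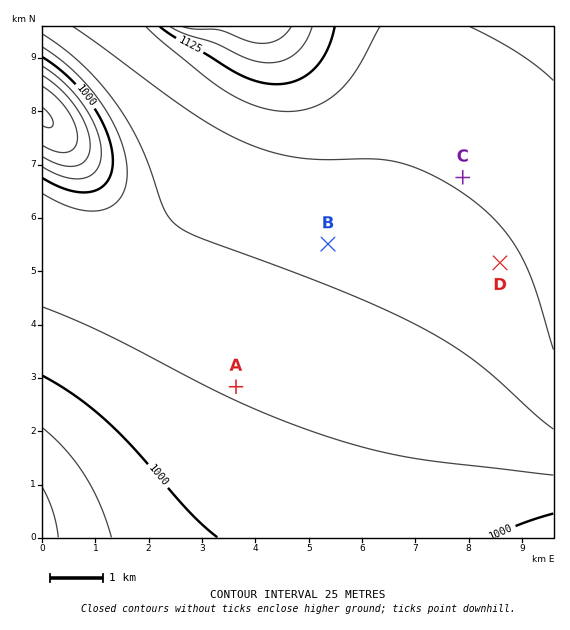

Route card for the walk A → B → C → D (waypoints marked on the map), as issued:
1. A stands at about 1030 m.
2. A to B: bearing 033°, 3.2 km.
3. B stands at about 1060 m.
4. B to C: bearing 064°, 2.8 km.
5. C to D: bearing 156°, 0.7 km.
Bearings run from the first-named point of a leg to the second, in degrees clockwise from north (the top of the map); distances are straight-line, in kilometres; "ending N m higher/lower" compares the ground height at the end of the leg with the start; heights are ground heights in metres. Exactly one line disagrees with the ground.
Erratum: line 5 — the distance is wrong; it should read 1.7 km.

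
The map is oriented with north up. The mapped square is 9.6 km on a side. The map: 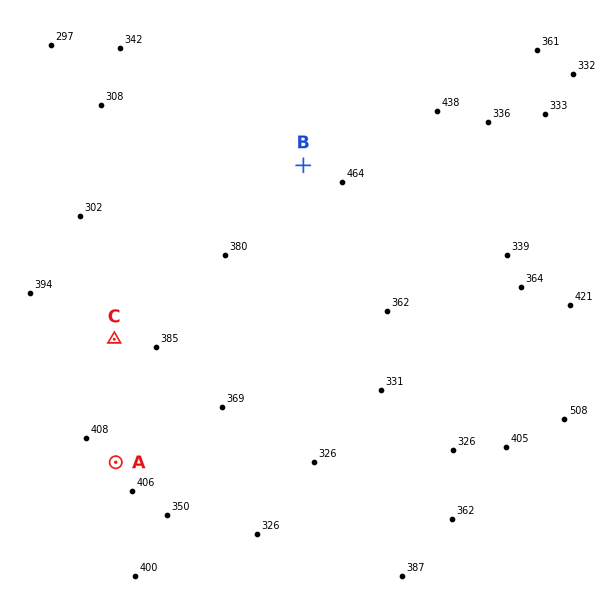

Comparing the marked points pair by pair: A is above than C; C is below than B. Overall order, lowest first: C A B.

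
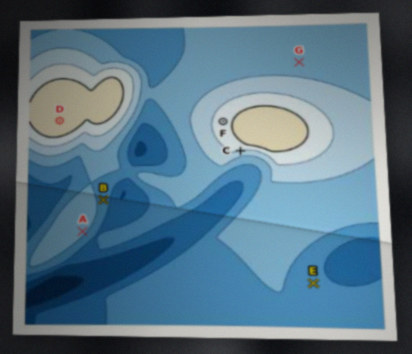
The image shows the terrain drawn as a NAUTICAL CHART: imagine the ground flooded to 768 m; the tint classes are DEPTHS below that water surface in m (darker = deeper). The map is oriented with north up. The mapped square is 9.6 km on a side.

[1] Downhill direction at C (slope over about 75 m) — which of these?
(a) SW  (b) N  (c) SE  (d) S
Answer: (d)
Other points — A SE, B E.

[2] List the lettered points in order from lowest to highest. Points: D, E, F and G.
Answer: E G F D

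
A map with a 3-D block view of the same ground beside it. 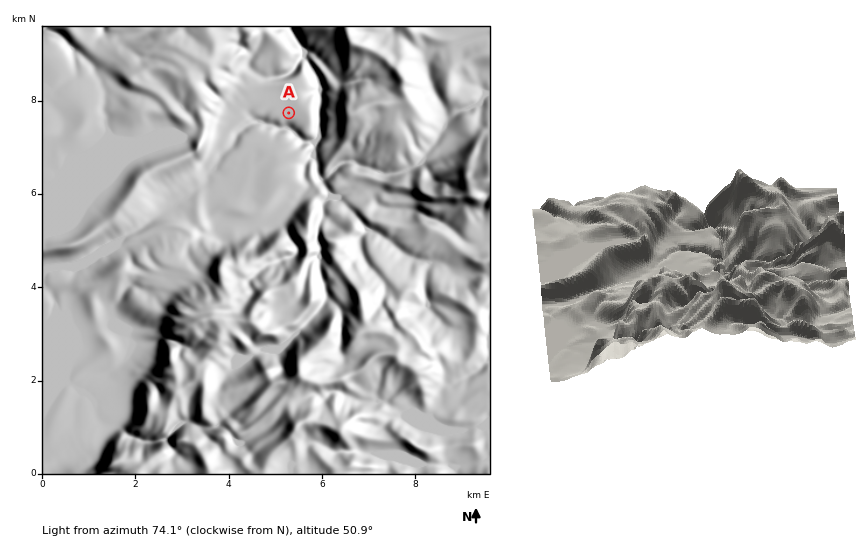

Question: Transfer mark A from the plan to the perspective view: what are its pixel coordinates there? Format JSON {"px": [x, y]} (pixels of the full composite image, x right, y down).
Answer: {"px": [704, 243]}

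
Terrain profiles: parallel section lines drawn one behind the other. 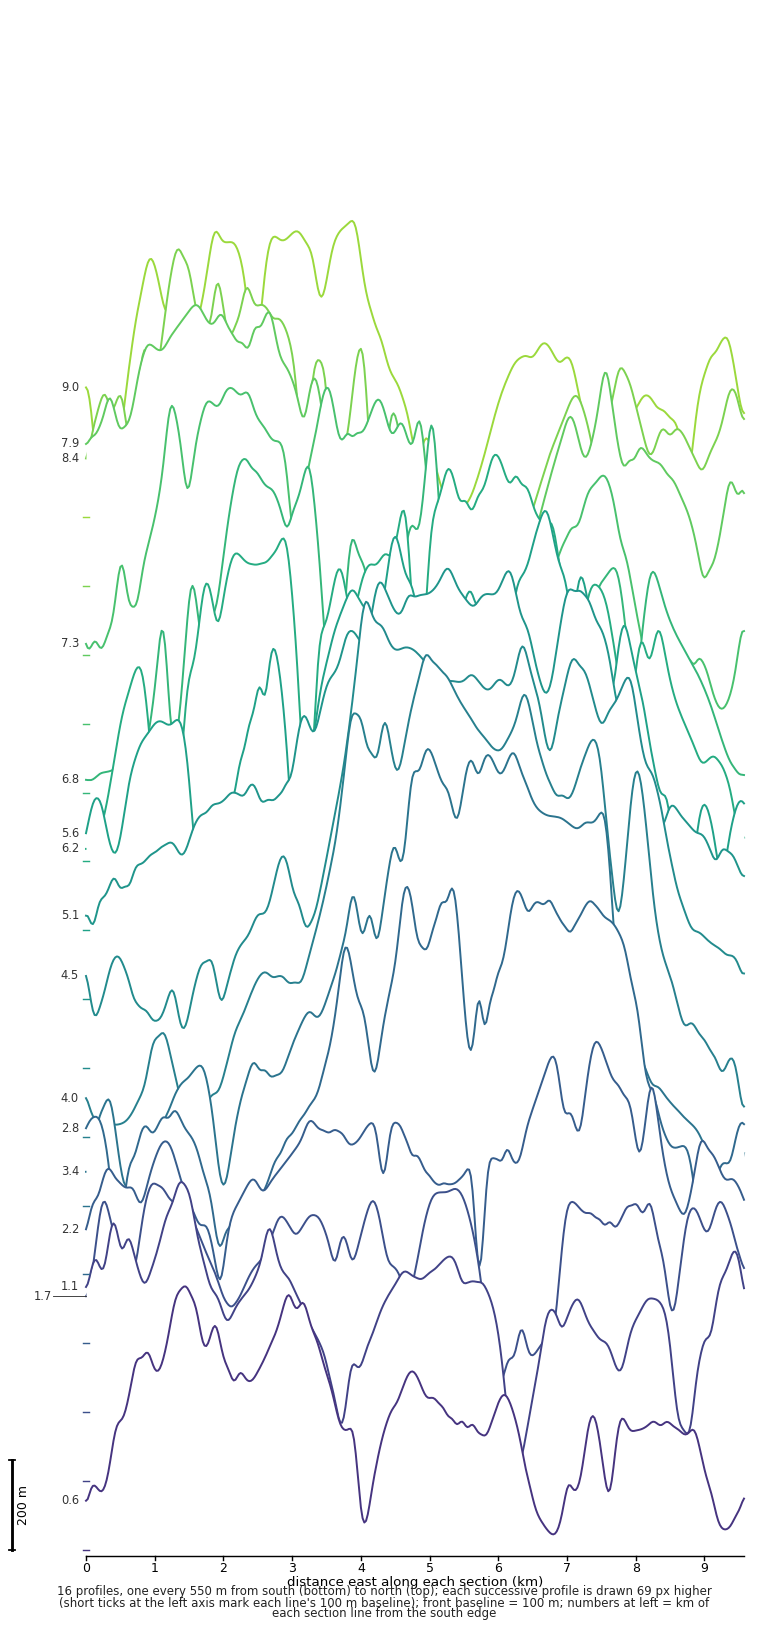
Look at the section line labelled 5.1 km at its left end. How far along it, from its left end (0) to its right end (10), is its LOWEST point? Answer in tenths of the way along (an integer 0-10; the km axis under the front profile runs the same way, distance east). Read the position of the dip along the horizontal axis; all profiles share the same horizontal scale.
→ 0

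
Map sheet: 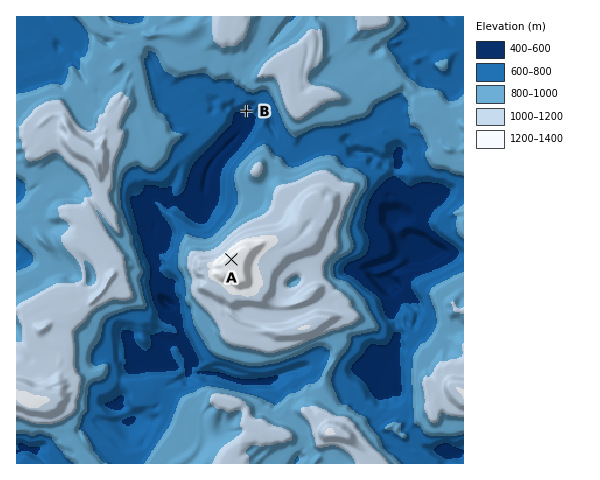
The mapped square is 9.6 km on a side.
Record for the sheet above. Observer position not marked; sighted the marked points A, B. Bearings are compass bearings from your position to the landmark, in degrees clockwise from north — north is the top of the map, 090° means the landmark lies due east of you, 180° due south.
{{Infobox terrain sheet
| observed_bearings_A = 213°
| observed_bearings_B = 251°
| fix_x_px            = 351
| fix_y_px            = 75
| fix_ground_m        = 890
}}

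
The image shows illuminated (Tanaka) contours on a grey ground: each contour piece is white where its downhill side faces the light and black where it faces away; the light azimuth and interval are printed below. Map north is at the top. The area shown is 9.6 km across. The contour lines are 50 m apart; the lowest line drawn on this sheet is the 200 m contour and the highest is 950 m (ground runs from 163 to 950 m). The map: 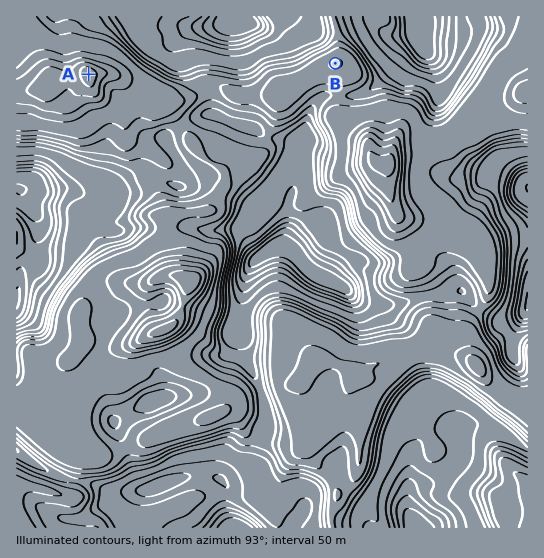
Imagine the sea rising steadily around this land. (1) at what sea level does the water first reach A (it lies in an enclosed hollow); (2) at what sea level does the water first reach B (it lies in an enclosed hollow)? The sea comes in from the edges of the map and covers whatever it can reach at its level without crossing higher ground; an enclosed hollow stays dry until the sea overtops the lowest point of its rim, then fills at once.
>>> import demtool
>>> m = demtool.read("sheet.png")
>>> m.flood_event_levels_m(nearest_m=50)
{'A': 300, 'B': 500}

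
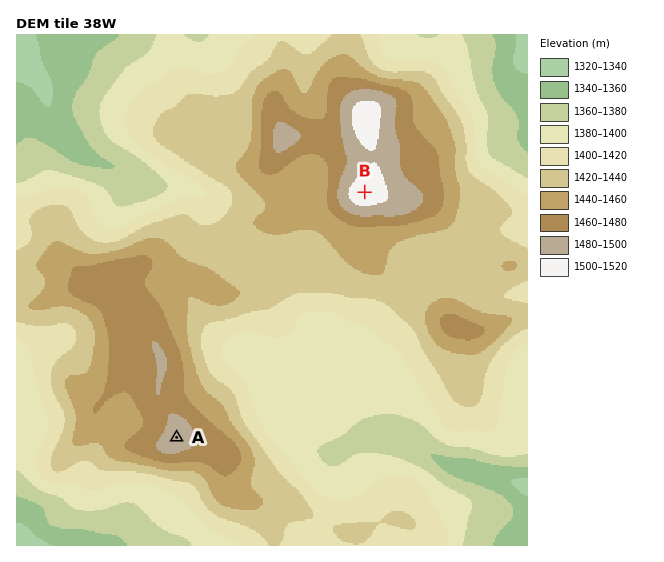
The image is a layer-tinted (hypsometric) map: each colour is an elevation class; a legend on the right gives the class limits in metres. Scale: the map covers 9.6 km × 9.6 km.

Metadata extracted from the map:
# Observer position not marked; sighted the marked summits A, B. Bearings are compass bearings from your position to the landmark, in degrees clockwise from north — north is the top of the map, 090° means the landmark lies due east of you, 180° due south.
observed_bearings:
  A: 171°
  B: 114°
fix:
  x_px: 121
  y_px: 83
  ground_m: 1385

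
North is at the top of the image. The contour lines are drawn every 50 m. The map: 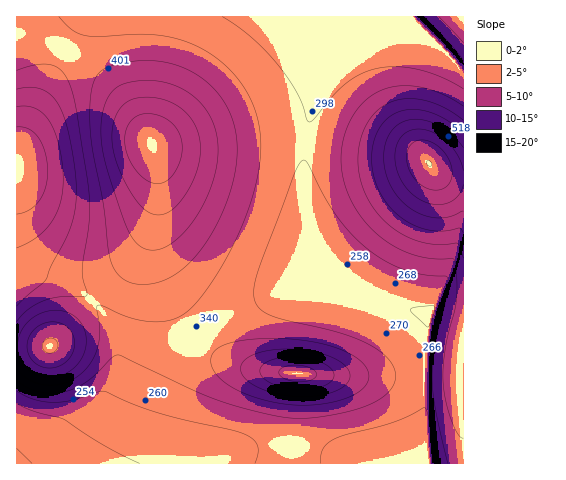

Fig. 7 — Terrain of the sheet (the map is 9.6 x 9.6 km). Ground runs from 140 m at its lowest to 650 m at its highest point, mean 340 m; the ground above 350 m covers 37.1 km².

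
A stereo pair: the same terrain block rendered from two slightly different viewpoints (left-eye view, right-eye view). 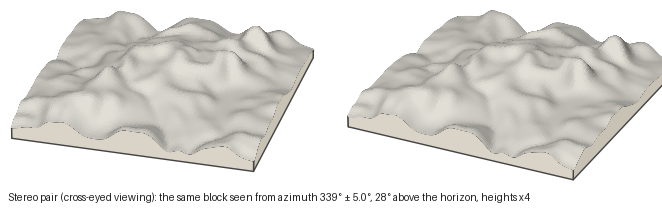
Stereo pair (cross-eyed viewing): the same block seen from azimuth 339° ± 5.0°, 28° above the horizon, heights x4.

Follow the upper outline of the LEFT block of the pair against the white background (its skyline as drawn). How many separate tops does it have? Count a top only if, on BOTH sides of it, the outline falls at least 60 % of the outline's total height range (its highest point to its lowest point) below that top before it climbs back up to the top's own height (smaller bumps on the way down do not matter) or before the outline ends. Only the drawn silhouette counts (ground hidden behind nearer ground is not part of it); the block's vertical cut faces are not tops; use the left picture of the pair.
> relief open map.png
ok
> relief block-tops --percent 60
0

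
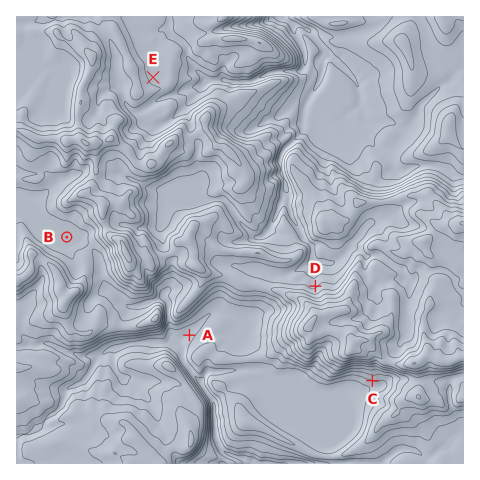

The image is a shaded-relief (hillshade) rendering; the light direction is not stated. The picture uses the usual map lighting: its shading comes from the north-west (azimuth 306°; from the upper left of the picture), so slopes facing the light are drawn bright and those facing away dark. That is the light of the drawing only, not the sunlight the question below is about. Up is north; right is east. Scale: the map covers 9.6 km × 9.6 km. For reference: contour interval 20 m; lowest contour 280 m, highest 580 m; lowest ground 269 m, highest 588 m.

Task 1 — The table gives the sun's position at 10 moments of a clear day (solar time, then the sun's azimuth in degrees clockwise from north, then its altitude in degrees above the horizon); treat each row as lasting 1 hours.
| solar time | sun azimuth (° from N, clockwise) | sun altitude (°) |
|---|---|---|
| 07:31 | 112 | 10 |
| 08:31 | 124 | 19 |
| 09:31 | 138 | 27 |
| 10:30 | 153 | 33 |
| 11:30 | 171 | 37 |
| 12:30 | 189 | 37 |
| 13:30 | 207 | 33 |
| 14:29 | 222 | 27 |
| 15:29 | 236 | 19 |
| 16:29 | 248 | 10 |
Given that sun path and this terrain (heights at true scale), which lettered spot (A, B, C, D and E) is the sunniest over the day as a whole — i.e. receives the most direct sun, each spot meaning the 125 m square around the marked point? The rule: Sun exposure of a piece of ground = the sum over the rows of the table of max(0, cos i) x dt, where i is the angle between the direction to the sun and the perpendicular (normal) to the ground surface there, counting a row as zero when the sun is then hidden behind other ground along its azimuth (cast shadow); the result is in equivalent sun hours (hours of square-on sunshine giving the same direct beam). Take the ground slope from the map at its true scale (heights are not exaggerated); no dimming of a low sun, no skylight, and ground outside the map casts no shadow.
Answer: C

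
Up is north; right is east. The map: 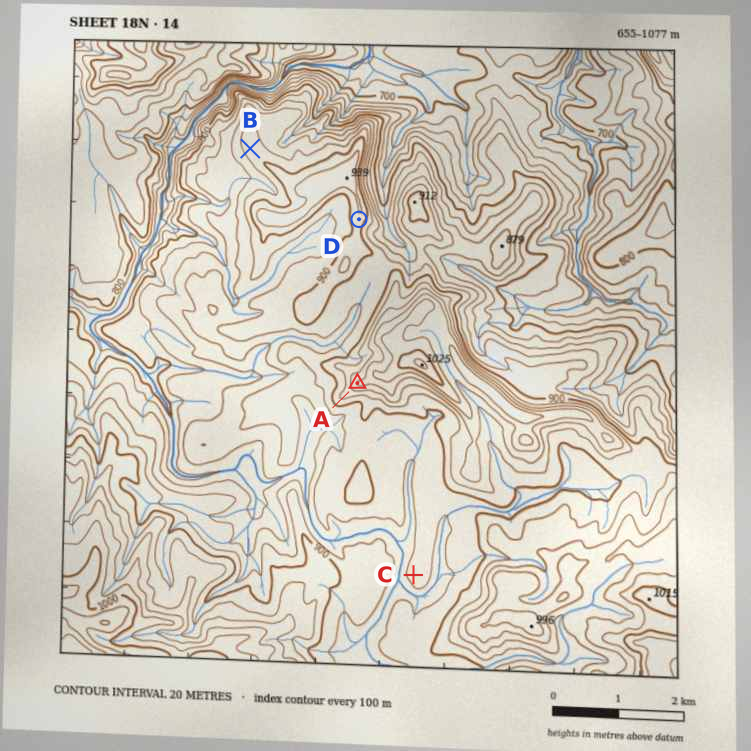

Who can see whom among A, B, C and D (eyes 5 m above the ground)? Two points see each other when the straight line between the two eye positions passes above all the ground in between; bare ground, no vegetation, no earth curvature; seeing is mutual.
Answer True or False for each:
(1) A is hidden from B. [True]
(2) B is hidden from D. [True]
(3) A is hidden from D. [False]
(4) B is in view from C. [False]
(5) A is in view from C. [True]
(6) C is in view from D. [False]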